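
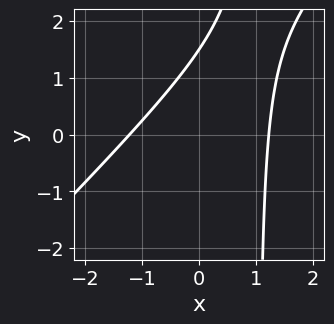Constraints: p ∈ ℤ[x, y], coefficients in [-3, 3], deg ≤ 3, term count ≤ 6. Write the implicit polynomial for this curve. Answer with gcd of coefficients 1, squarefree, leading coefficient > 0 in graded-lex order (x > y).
(a) Degree: a generic line meets the curve in up to 2 points, so deg p = 2.
(b) Matching integer coefficients to the picture gives p.

2*x^2 - 2*x*y + 2*y - 3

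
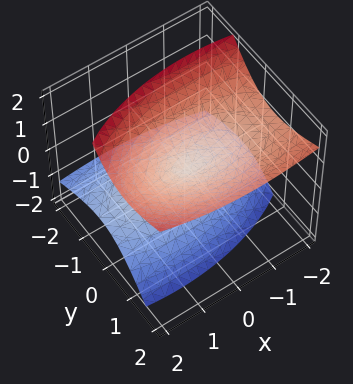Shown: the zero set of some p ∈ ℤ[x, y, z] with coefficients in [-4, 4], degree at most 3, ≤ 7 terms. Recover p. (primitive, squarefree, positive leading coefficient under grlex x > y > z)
(a) Degree: no degree-1 surface has this shape, so deg p = 2.
(b) Reading off the gridlines: it meets the y-axis at y = 0 (among the integer gridlines); it crosses the x-axis at the gridline x = 0.
(c) Solving for integer coefficients yields p as stated.

x^2 + x*z + 3*y^2 - 3*y*z - 3*z^2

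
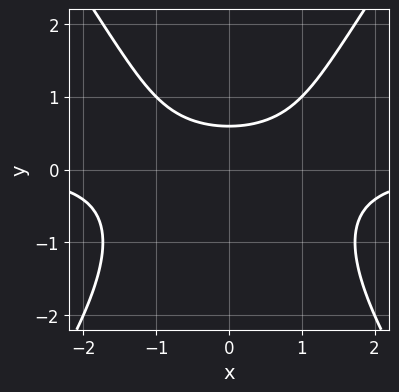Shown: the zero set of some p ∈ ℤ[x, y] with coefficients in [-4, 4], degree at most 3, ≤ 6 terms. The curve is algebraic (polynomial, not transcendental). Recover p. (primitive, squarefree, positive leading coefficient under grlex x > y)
First, the degree is 3 — the shape is more complex than any degree-2 curve.
Then, symmetries: mirror symmetry x ↦ −x ⇒ only even powers of x.
Next, from the visible intercepts: it misses every integer gridline on the x-axis.
Finally, assembling these constraints gives the stated polynomial.

2*x^2*y - y^3 - 3*y + 2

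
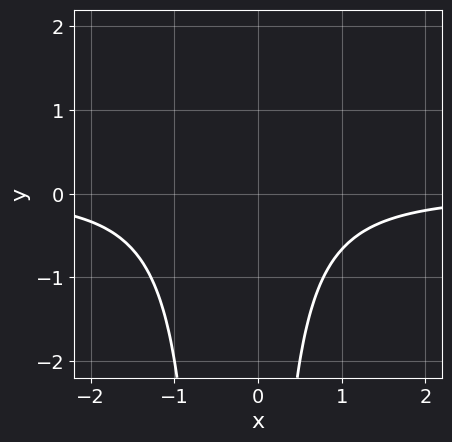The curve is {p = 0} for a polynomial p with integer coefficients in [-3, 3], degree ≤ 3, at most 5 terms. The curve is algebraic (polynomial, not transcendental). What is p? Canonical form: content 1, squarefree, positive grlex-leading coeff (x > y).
Degree: no degree-2 curve has this shape, so deg p = 3.
From the visible intercepts: it misses every integer gridline on the y-axis; no x-intercept at any integer in the box.
Together with the visible shape, these determine p as stated.

2*x^2*y + x*y + 2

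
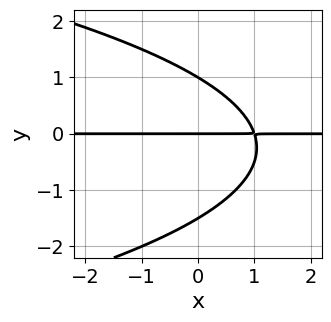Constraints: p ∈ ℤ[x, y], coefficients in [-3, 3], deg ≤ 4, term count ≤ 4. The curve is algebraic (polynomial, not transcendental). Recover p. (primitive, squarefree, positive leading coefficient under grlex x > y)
2*y^3 + 3*x*y + y^2 - 3*y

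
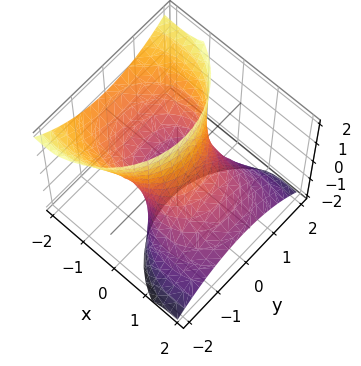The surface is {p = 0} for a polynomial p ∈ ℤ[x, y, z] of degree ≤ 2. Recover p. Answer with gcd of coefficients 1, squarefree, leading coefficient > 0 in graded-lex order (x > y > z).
x^2 + 2*x*z + y^2 - 1

1. deg p = 2. No degree-1 surface has this shape.
2. From the axis intercepts and sections: among the integer gridlines, it crosses the x-axis at x ∈ {-1, 1}; the y-axis gridline crossings are at y ∈ {-1, 1}.
3. The integer polynomial consistent with all of this is the stated p.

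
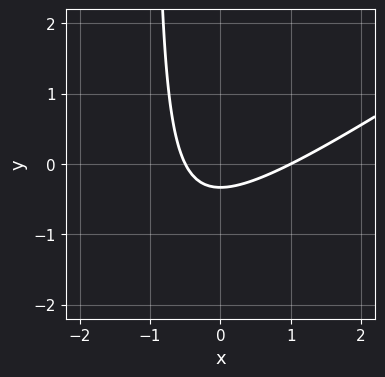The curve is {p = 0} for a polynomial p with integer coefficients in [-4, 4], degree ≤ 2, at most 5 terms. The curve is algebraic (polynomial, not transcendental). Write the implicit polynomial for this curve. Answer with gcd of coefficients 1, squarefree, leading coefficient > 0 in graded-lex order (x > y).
1. Degree: the shape is more complex than any degree-1 curve, so deg p = 2.
2. Observable constraints: it meets the x-axis at x = 1 (among the integer gridlines).
3. These observations pin down the coefficients.

2*x^2 - 3*x*y - x - 3*y - 1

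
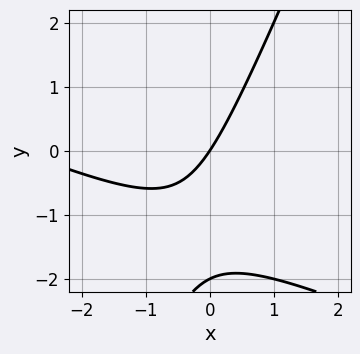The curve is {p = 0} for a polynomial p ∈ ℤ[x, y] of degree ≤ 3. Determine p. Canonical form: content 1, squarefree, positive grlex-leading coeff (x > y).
x^2 + 2*x*y - y^2 + 3*x - 2*y

Degree: the shape is more complex than any degree-1 curve, so deg p = 2.
Reading off the gridlines: it crosses the x-axis at the gridline x = 0; the y-axis gridline crossings are at y ∈ {-2, 0}.
Fitting integer coefficients to these (and the overall shape) gives p.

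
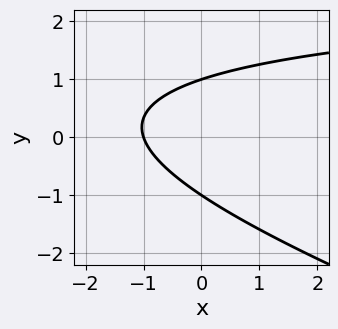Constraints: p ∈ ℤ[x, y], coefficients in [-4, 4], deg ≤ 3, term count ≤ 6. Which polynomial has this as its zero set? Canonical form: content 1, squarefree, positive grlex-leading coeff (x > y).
x*y + 3*y^2 - 3*x - 3

1. The degree is 2 — a generic line meets the curve in up to 2 points.
2. Observable constraints: among the integer gridlines, it crosses the y-axis at y ∈ {-1, 1}; it meets the x-axis at x = -1 (among the integer gridlines).
3. The integer polynomial consistent with all of this is the stated p.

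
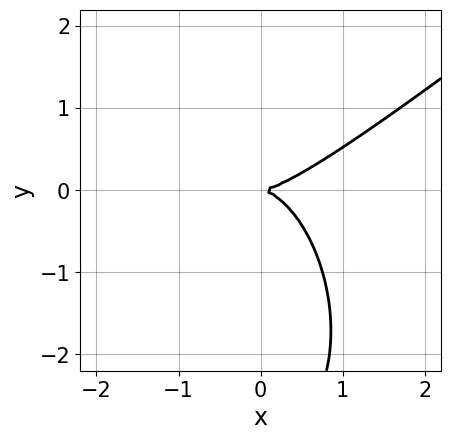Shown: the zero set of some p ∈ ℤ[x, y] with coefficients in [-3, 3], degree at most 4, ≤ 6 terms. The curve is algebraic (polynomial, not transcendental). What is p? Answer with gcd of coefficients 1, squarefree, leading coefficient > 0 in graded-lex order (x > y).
2*x^3 - 2*x^2*y - y^3 - 3*y^2

(a) Degree: a generic line meets the curve in up to 3 points, so deg p = 3.
(b) From the axis intercepts and sections: it crosses the y-axis at the gridline y = 0; it crosses the x-axis at the gridline x = 0.
(c) The integer polynomial consistent with all of this is the stated p.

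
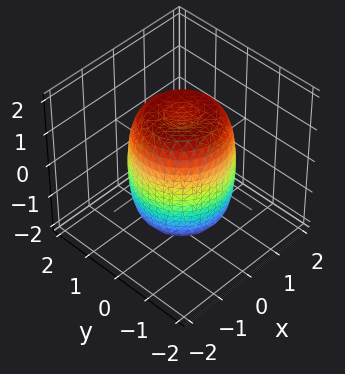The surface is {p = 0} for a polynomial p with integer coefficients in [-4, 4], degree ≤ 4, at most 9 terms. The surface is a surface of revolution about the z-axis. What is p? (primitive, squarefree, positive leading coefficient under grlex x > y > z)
2*x^4 + 4*x^2*y^2 + 2*y^4 - 2*x^2 - 2*y^2 + z^2 - 2

1. The degree is 4 — no degree-3 surface has this shape.
2. By symmetry, every cross-section ⟂ z is a circle, so x, y appear only via x² + y².
3. Against the integer gridlines: a circular section at z = 0 has radius between 1 and 2.
4. These observations pin down the coefficients.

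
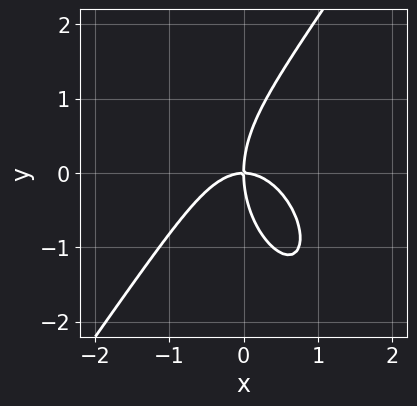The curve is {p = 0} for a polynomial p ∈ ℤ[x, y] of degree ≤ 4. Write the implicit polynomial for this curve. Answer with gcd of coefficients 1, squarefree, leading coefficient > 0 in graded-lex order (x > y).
deg p = 3. A generic line meets the curve in up to 3 points.
Observable constraints: it meets the x-axis at x = 0 (among the integer gridlines); one y-axis crossing is at y = 0.
These observations pin down the coefficients.

3*x^3 - y^3 + 3*x*y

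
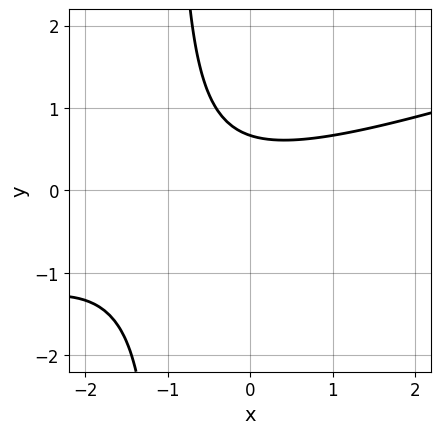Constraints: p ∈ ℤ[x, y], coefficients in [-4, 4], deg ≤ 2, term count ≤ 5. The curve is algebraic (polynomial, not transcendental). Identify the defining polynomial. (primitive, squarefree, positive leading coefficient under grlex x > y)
(a) The degree is 2 — the shape is more complex than any degree-1 curve.
(b) From the axis intercepts and sections: it misses every integer gridline on the x-axis.
(c) Solving for integer coefficients yields p as stated.

x^2 - 3*x*y + x - 3*y + 2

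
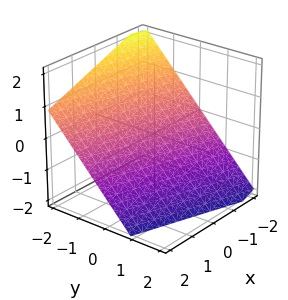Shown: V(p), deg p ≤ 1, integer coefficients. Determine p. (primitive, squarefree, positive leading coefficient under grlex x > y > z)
x + 3*y + 3*z + 2

1. Degree: the surface is flat (a plane), so deg p = 1.
2. Observable constraints: it meets the x-axis at x = -2 (among the integer gridlines).
3. Assembling these constraints gives the stated polynomial.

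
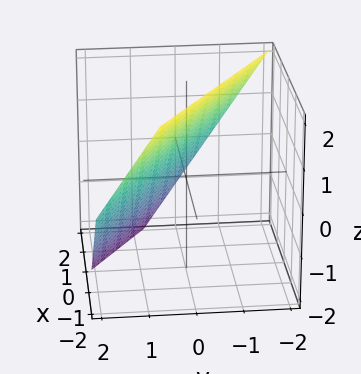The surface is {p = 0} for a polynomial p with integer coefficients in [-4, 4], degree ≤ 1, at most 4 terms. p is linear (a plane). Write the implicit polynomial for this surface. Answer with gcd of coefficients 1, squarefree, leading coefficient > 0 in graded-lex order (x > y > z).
2*x + 3*y + 2*z - 2

deg p = 1. Every cross-section is a straight line — this is a plane.
From the axis intercepts and sections: it crosses the z-axis at the gridline z = 1; it crosses the x-axis at the gridline x = 1.
The integer polynomial consistent with all of this is the stated p.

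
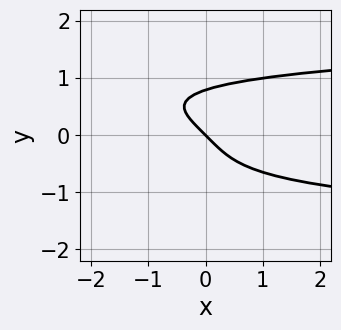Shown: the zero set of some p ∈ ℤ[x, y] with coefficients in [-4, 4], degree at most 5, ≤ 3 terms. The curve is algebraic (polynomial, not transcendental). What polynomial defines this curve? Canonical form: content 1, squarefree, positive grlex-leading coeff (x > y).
2*y^4 - x - y

(a) The degree is 4 — a generic line meets the curve in up to 4 points.
(b) Checking where it meets the axes: it meets the x-axis at x = 0 (among the integer gridlines); it crosses the y-axis at the gridline y = 0.
(c) Together with the visible shape, these determine p as stated.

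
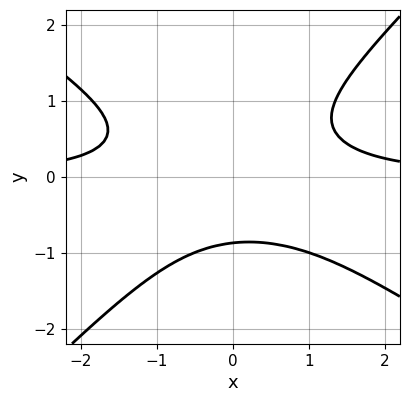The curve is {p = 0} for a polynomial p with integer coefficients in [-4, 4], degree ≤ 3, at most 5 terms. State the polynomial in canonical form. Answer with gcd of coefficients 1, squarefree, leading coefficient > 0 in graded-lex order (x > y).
2*x^2*y + x*y^2 - 3*y^3 - 2

1. deg p = 3. The shape is more complex than any degree-2 curve.
2. From the axis intercepts and sections: no x-intercept at any integer in the box.
3. The integer polynomial consistent with all of this is the stated p.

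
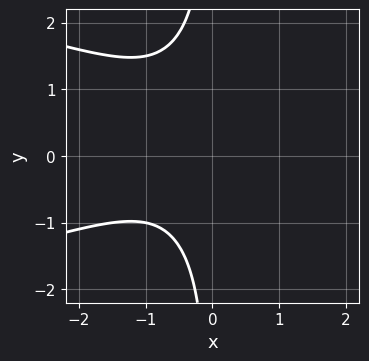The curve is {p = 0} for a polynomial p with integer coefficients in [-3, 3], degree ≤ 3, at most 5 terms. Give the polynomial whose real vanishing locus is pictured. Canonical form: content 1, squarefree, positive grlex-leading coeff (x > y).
deg p = 3. A generic line meets the curve in up to 3 points.
From the visible intercepts: it misses every integer gridline on the x-axis; the curve avoids every integer y-axis point in the box.
Matching integer coefficients to the picture gives p.

2*x*y^2 + 2*x^2 - x*y + 2*x + 3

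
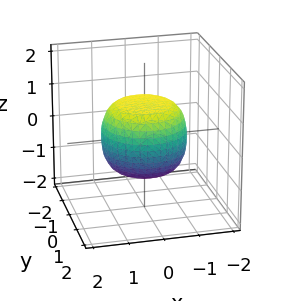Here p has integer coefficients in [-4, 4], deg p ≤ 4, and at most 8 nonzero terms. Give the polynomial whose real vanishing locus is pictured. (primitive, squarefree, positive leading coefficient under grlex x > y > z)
1. Degree: no degree-3 surface has this shape, so deg p = 4.
2. Symmetries: every cross-section ⟂ z is a circle, so x, y appear only via x² + y².
3. From the axis intercepts and sections: a circular section at z = 1 has radius between 0 and 1; the z-axis gridline crossings are at z ∈ {-1, 1}.
4. These observations pin down the coefficients.

2*x^4 + 4*x^2*y^2 + 2*y^4 - x^2 - y^2 + 3*z^2 - 3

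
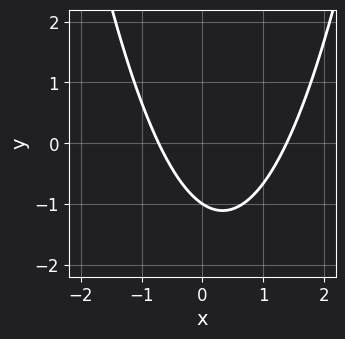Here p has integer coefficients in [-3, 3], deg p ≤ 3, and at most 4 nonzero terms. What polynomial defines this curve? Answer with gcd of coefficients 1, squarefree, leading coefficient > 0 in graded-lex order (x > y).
Degree: no degree-1 curve has this shape, so deg p = 2.
Checking where it meets the axes: it meets the y-axis at y = -1 (among the integer gridlines).
The integer polynomial consistent with all of this is the stated p.

3*x^2 - 2*x - 3*y - 3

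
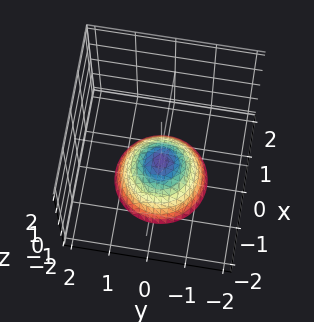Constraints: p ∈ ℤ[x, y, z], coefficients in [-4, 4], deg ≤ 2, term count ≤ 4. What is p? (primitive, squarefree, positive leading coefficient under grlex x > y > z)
3*x^2 + 3*y^2 + 3*z + 2

(a) deg p = 2. The shape is more complex than any degree-1 surface.
(b) Symmetry: the surface is invariant under rotation about z: p = q(x² + y², z).
(c) Observable constraints: a circular section at z = -1 has radius between 0 and 1; it misses every integer gridline on the x-axis.
(d) The integer polynomial consistent with all of this is the stated p.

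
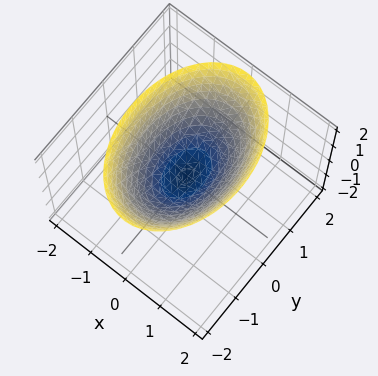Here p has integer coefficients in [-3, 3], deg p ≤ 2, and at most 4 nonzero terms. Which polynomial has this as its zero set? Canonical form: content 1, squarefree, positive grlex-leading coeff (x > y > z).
2*x^2 + y^2 - 2*z

First, deg p = 2. A single bowl opening along one axis; a quadric.
Then, symmetries: the y ↦ −y reflection is a symmetry, so y appears only in even powers; mirror symmetry x ↦ −x ⇒ only even powers of x.
Next, observable constraints: it crosses the x-axis at the gridline x = 0; it meets the z-axis at z = 0 (among the integer gridlines).
Finally, matching integer coefficients to the picture gives p.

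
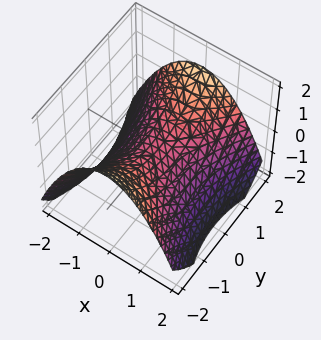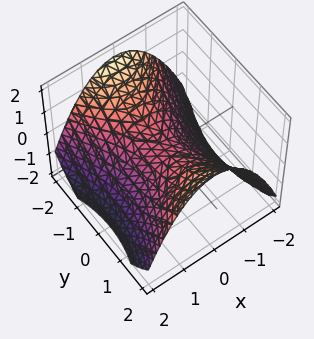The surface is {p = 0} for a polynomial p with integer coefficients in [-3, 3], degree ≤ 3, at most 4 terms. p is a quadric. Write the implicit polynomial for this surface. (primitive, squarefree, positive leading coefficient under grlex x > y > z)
(a) Degree: a hyperbolic paraboloid; a quadric, so deg p = 2.
(b) Symmetries: mirror symmetry x ↦ −x ⇒ only even powers of x; the y ↦ −y reflection is a symmetry, so y appears only in even powers.
(c) Against the integer gridlines: it crosses the y-axis at the gridline y = 0; it crosses the x-axis at the gridline x = 0.
(d) The integer polynomial consistent with all of this is the stated p.

2*x^2 - y^2 + 3*z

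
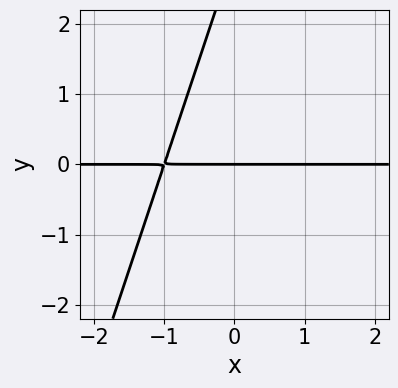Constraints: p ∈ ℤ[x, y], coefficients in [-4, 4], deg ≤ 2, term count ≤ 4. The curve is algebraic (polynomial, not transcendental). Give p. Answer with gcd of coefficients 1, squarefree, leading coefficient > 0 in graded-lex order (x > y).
First, degree: the shape is more complex than any degree-1 curve, so deg p = 2.
Next, observable constraints: it meets the y-axis at y = 0 (among the integer gridlines); the visible x-axis segment lies entirely on the curve.
Finally, fitting integer coefficients to these (and the overall shape) gives p.

3*x*y - y^2 + 3*y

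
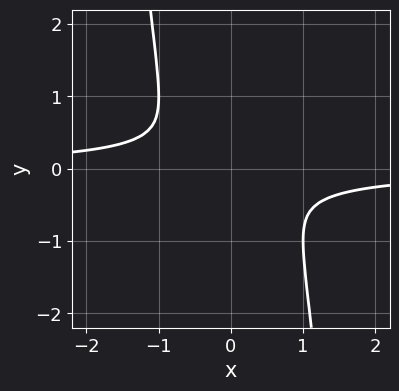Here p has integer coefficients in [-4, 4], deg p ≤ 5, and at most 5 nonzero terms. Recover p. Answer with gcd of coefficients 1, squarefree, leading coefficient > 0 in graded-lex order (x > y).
2*x^3*y + x^2 + y^2

1. deg p = 4. The shape is more complex than any degree-3 curve.
2. Matching integer coefficients to the picture gives p.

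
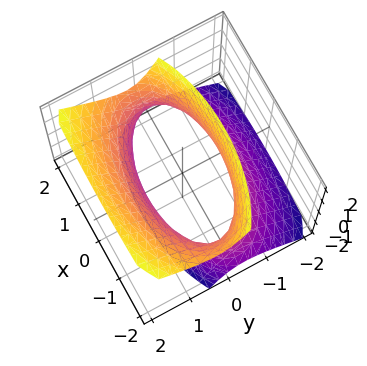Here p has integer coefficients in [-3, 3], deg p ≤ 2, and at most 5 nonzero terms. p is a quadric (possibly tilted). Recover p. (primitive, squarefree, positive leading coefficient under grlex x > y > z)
x^2 + 3*y^2 - 2*y*z - z^2 - 3

(a) The degree is 2 — a generic line meets the surface in up to 2 points.
(b) Against the integer gridlines: the y-axis gridline crossings are at y ∈ {-1, 1}; it misses every integer gridline on the z-axis.
(c) These observations pin down the coefficients.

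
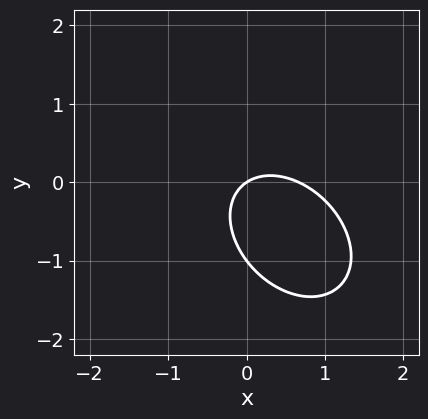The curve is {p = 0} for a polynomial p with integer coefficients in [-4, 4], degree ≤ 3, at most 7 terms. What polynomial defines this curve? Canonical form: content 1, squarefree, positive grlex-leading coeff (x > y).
The degree is 2 — a generic line meets the curve in up to 2 points.
Checking where it meets the axes: one x-axis crossing is at x = 0; among the integer gridlines, it crosses the y-axis at y ∈ {-1, 0}.
Putting this together gives p.

3*x^2 + 2*x*y + 3*y^2 - 2*x + 3*y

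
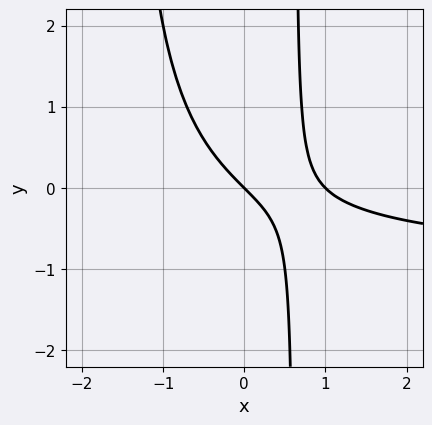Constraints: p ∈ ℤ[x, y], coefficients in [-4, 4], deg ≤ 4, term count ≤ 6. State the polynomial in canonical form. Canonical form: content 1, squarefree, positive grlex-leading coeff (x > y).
(a) deg p = 3.
(b) Checking where it meets the axes: the x-axis gridline crossings are at x ∈ {0, 1}; it meets the y-axis at y = 0 (among the integer gridlines).
(c) Fitting integer coefficients to these (and the overall shape) gives p.

x^2*y + x^2 + x*y - x - y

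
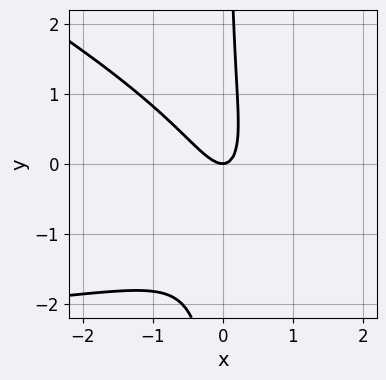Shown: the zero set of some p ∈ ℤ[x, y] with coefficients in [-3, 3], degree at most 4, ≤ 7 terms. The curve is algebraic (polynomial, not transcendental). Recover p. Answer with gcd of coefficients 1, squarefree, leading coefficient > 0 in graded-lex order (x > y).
deg p = 3. A generic line meets the curve in up to 3 points.
Reading off the gridlines: one x-axis crossing is at x = 0; it crosses the y-axis at the gridline y = 0.
Matching integer coefficients to the picture gives p.

x^2*y + 2*x*y^2 + 3*x^2 + 2*x*y - y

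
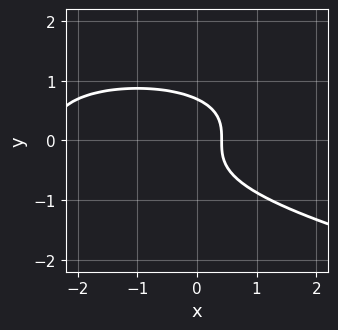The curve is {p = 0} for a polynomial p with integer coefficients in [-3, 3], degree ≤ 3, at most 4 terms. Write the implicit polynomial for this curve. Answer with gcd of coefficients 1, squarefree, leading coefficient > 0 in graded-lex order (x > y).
3*y^3 + x^2 + 2*x - 1

(a) deg p = 3.
(b) Matching integer coefficients to the picture gives p.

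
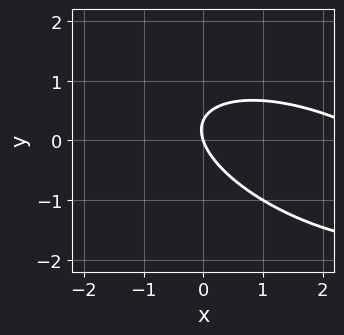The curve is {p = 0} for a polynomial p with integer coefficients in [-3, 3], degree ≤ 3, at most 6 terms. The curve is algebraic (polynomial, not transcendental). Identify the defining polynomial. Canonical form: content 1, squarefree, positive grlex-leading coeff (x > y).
x^2 + 2*x*y + 3*y^2 - 3*x - y

First, degree: the shape is more complex than any degree-1 curve, so deg p = 2.
Next, against the integer gridlines: one y-axis crossing is at y = 0; it crosses the x-axis at the gridline x = 0.
Finally, putting this together gives p.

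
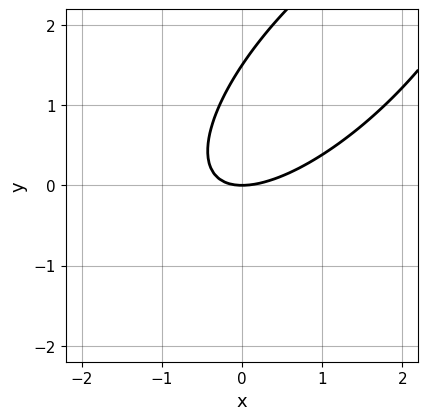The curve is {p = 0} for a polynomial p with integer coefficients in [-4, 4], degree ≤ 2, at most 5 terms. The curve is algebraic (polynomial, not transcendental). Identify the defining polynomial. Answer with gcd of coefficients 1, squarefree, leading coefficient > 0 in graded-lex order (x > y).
2*x^2 - 3*x*y + 2*y^2 - 3*y

1. deg p = 2. A generic line meets the curve in up to 2 points.
2. Reading off the gridlines: it crosses the y-axis at the gridline y = 0; one x-axis crossing is at x = 0.
3. The integer polynomial consistent with all of this is the stated p.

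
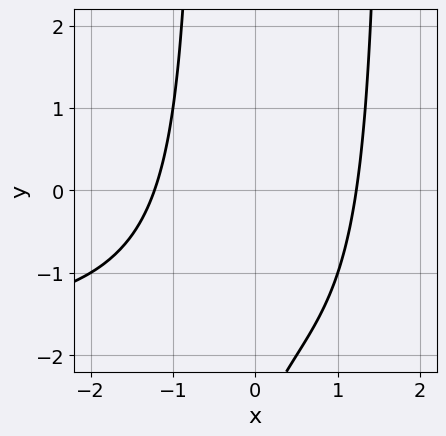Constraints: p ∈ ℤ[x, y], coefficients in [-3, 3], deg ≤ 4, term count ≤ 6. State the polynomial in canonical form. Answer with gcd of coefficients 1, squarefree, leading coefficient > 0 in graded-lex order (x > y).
x^2*y + 2*x^2 - x*y - y - 3

(a) deg p = 3. A generic line meets the curve in up to 3 points.
(b) From the axis intercepts and sections: it misses every integer gridline on the y-axis.
(c) Solving for integer coefficients yields p as stated.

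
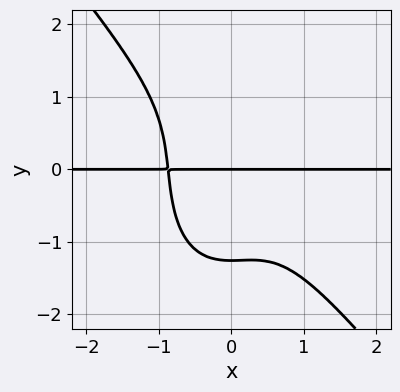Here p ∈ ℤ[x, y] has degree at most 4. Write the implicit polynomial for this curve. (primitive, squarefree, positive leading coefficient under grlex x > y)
Degree: the shape is more complex than any degree-3 curve, so deg p = 4.
From the visible intercepts: the visible x-axis segment lies entirely on the curve; it meets the y-axis at y = 0 (among the integer gridlines).
Assembling these constraints gives the stated polynomial.

3*x^3*y + x^2*y^2 + y^4 + 2*y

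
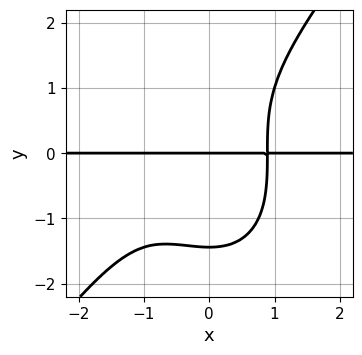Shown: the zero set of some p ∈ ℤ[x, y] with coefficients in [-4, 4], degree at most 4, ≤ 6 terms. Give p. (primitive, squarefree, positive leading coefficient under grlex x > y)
First, deg p = 4.
Then, reading off the gridlines: the visible x-axis segment lies entirely on the curve; it crosses the y-axis at the gridline y = 0.
Finally, putting this together gives p.

2*x^3*y - y^4 + 2*x^2*y - 3*y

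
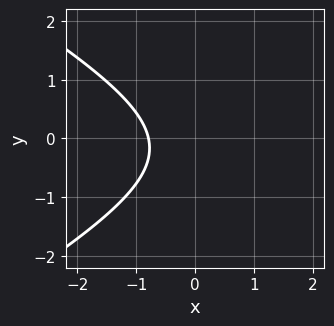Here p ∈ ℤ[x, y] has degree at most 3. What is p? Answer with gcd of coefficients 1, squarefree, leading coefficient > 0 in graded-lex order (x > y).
The degree is 2 — a generic line meets the curve in up to 2 points.
Against the integer gridlines: the curve avoids every integer y-axis point in the box.
Putting this together gives p.

x^2 - 3*y^2 - 3*x - y - 3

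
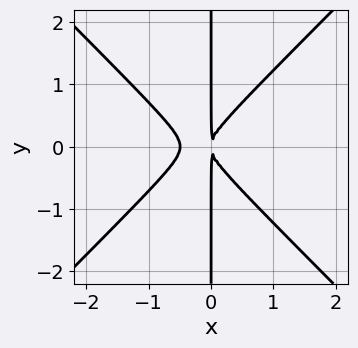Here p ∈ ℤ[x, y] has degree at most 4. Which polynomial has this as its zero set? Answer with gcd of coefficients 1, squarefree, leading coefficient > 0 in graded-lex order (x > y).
2*x^3 - 2*x*y^2 + x^2

1. Degree: the shape is more complex than any degree-2 curve, so deg p = 3.
2. Symmetries: it's symmetric under y → −y, forcing even powers of y.
3. Reading off the gridlines: every point of the y-axis in the box is on the curve.
4. Solving for integer coefficients yields p as stated.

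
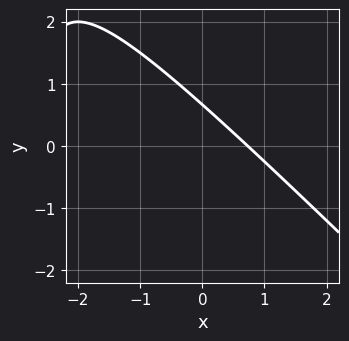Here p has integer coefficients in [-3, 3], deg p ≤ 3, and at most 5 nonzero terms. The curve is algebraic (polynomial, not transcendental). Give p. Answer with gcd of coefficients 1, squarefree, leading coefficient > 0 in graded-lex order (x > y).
First, deg p = 2.
Finally, putting this together gives p.

x^2 + x*y + 2*x + 3*y - 2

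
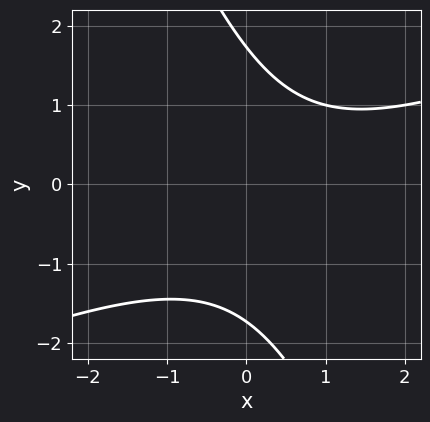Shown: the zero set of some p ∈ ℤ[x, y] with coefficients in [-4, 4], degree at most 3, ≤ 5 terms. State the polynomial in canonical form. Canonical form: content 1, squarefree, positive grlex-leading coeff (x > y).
First, degree: no degree-1 curve has this shape, so deg p = 2.
Then, observable constraints: it misses every integer gridline on the x-axis.
Finally, the integer polynomial consistent with all of this is the stated p.

x^2 - 2*x*y - y^2 - x + 3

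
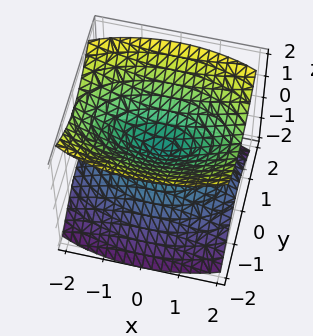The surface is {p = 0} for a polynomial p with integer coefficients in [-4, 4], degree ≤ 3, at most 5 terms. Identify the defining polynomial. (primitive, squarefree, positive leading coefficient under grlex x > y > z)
(a) The picture has 2 separate pieces. Treating them together as one polynomial.
(b) deg p = 2. A double cone through the origin; a quadric.
(c) Symmetries: mirror symmetry y ↦ −y ⇒ only even powers of y; the x ↦ −x reflection is a symmetry, so x appears only in even powers; mirror symmetry z ↦ −z ⇒ only even powers of z.
(d) Against the integer gridlines: one x-axis crossing is at x = 0; one z-axis crossing is at z = 0; one y-axis crossing is at y = 0.
(e) The integer polynomial consistent with all of this is the stated p.

x^2 + 3*y^2 - 3*z^2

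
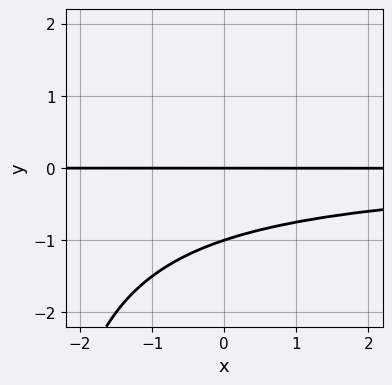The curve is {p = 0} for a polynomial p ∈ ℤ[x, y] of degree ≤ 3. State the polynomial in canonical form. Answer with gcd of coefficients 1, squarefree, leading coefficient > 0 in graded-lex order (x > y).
x*y^2 + 3*y^2 + 3*y

(a) deg p = 3. The shape is more complex than any degree-2 curve.
(b) Against the integer gridlines: among the integer gridlines, it crosses the y-axis at y ∈ {-1, 0}; the visible x-axis segment lies entirely on the curve.
(c) Assembling these constraints gives the stated polynomial.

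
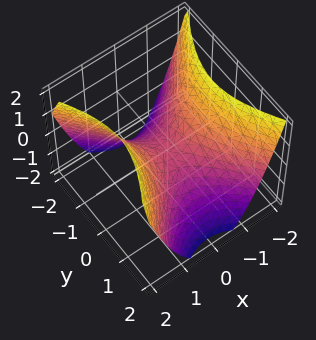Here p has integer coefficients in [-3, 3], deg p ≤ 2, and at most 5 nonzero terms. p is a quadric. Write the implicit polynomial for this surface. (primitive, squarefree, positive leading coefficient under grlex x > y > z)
1. Degree: a saddle surface; a quadric, so deg p = 2.
2. Symmetries: it's symmetric under y → −y, forcing even powers of y; the x ↦ −x reflection is a symmetry, so x appears only in even powers.
3. Reading off the gridlines: one x-axis crossing is at x = 0; it meets the y-axis at y = 0 (among the integer gridlines).
4. Assembling these constraints gives the stated polynomial.

3*x^2 - 2*y^2 - 3*z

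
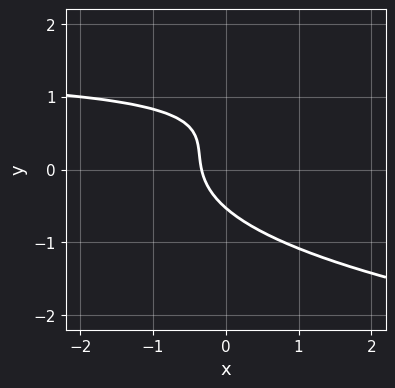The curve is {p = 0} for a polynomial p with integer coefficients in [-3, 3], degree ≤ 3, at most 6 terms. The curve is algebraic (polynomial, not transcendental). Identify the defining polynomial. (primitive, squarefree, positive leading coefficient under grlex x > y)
3*y^3 - 2*x*y - 2*y^2 + 3*x + 1

First, deg p = 3. A generic line meets the curve in up to 3 points.
Finally, the integer polynomial consistent with all of this is the stated p.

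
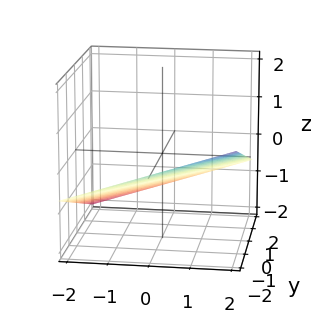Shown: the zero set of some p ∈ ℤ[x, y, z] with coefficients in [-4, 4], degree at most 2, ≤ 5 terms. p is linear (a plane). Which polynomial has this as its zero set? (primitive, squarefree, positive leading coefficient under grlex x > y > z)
x - y - 3*z - 2

1. Degree: the surface is flat (a plane), so deg p = 1.
2. From the visible intercepts: one x-axis crossing is at x = 2; it crosses the y-axis at the gridline y = -2.
3. Together with the visible shape, these determine p as stated.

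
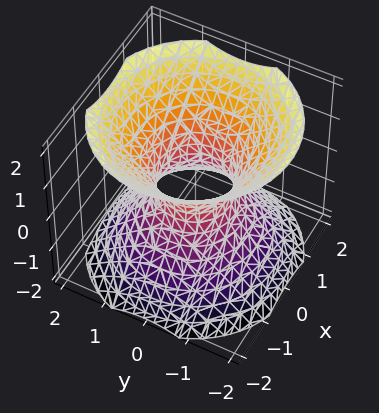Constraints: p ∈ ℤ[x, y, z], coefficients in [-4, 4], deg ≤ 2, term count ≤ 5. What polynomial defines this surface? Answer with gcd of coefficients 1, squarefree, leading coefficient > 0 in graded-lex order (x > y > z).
The degree is 2 — one connected sheet with a waist; a quadric.
Symmetries: mirror symmetry z ↦ −z ⇒ only even powers of z; rotational symmetry about the z-axis ⇒ p depends on x, y only through x² + y².
Observable constraints: no z-intercept at any integer in the box; a circular section at z = 0 has radius between 0 and 1.
The integer polynomial consistent with all of this is the stated p.

3*x^2 + 3*y^2 - 3*z^2 - 2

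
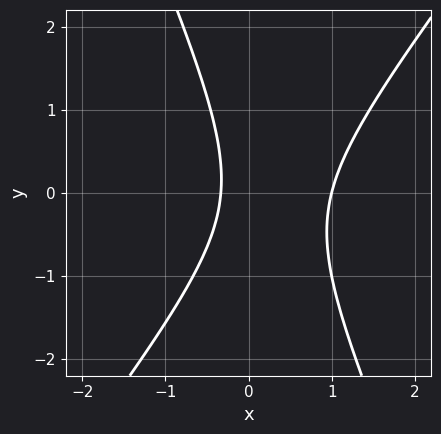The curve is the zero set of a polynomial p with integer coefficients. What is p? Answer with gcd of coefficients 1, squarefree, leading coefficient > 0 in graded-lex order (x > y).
3*x^2 - x*y - y^2 - 2*x - 1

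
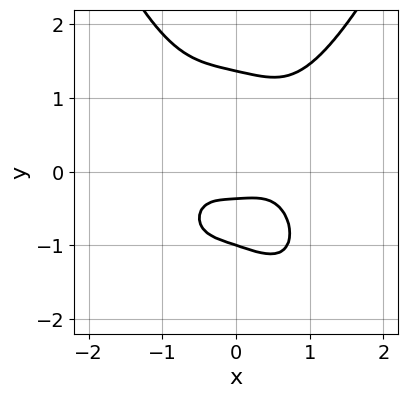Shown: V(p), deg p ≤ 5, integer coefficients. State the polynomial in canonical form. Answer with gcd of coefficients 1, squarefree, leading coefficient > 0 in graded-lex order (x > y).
deg p = 4. A generic line meets the curve in up to 4 points.
From the visible intercepts: no x-intercept at any integer in the box; one y-axis crossing is at y = -1.
The integer polynomial consistent with all of this is the stated p.

3*x^4 - x*y^2 - 2*y^3 + 3*y + 1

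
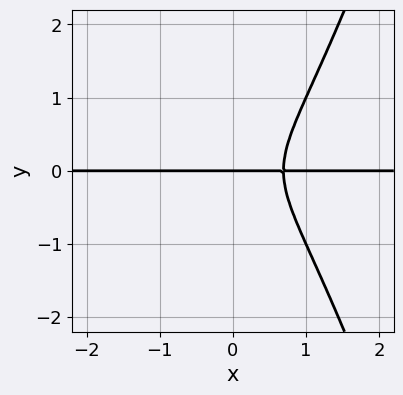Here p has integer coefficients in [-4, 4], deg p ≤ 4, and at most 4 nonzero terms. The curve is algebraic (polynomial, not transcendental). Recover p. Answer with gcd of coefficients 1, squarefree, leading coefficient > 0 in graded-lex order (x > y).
3*x^3*y - 2*y^3 - y

(a) The degree is 4 — the shape is more complex than any degree-3 curve.
(b) Against the integer gridlines: the visible x-axis segment lies entirely on the curve; one y-axis crossing is at y = 0.
(c) Solving for integer coefficients yields p as stated.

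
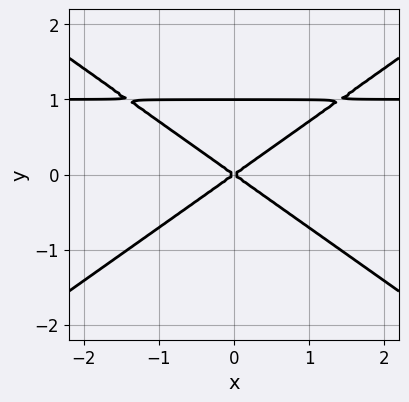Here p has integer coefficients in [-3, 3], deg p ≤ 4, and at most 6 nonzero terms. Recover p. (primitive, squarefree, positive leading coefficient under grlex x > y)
(a) Degree: a generic line meets the curve in up to 3 points, so deg p = 3.
(b) Symmetries: it's symmetric under x → −x, forcing even powers of x.
(c) From the visible intercepts: it meets the x-axis at x = 0 (among the integer gridlines); the y-axis gridline crossings are at y ∈ {0, 1}.
(d) Assembling these constraints gives the stated polynomial.

x^2*y - 2*y^3 - x^2 + 2*y^2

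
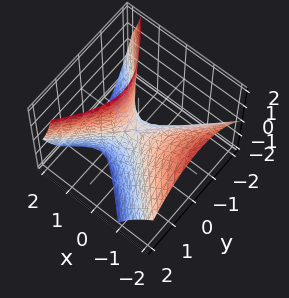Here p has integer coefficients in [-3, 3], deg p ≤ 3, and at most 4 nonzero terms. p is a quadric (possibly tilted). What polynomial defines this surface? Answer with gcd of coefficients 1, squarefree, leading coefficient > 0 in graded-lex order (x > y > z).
(a) Degree: the shape is more complex than any degree-1 surface, so deg p = 2.
(b) Observable constraints: it crosses the y-axis at the gridline y = 0; it meets the x-axis at x = 0 (among the integer gridlines); it meets the z-axis at z = 0 (among the integer gridlines).
(c) Fitting integer coefficients to these (and the overall shape) gives p.

3*x^2 + 3*x*z - 3*y^2 - 2*z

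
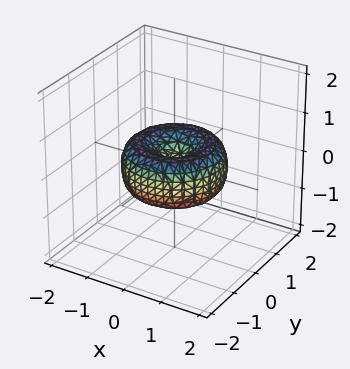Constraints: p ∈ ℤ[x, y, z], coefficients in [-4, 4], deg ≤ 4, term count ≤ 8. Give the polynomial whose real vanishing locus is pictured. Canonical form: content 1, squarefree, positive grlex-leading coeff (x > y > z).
2*x^4 + 4*x^2*y^2 + 2*y^4 - 3*x^2 - 3*y^2 + 3*z^2

deg p = 4. No degree-3 surface has this shape.
Symmetries: rotational symmetry about the z-axis ⇒ p depends on x, y only through x² + y².
Checking where it meets the axes: it meets the z-axis at z = 0 (among the integer gridlines); it meets the x-axis at x = 0 (among the integer gridlines); a circular section at z = 0 has radius between 1 and 2.
Assembling these constraints gives the stated polynomial.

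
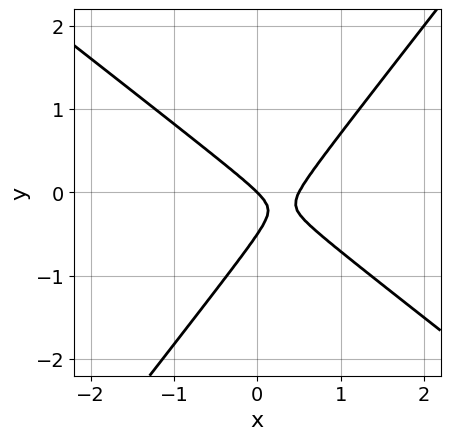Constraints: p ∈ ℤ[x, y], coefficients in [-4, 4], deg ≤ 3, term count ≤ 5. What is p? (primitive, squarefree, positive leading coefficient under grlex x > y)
2*x^2 + x*y - 2*y^2 - x - y

1. Degree: a generic line meets the curve in up to 2 points, so deg p = 2.
2. Observable constraints: it crosses the x-axis at the gridline x = 0; one y-axis crossing is at y = 0.
3. Matching integer coefficients to the picture gives p.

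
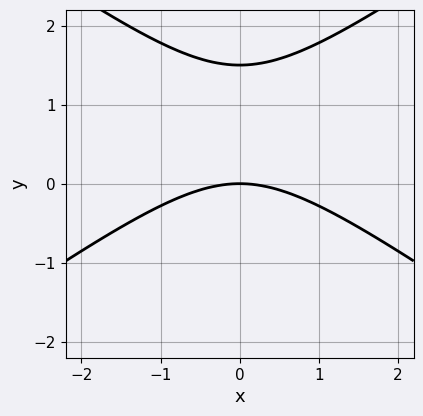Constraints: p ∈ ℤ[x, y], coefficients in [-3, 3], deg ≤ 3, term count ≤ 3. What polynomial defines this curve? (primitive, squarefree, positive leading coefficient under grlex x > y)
(a) The degree is 2 — a generic line meets the curve in up to 2 points.
(b) Symmetries: it's symmetric under x → −x, forcing even powers of x.
(c) From the axis intercepts and sections: it crosses the x-axis at the gridline x = 0; it crosses the y-axis at the gridline y = 0.
(d) These observations pin down the coefficients.

x^2 - 2*y^2 + 3*y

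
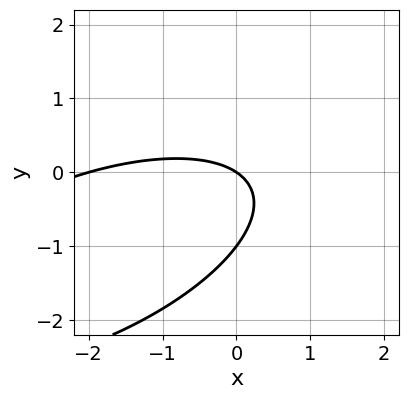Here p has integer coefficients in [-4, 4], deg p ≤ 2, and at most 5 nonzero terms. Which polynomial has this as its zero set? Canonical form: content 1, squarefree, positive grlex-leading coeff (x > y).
(a) The degree is 2 — the shape is more complex than any degree-1 curve.
(b) Checking where it meets the axes: the y-axis gridline crossings are at y ∈ {-1, 0}; among the integer gridlines, it crosses the x-axis at x ∈ {-2, 0}.
(c) Assembling these constraints gives the stated polynomial.

x^2 - 2*x*y + 3*y^2 + 2*x + 3*y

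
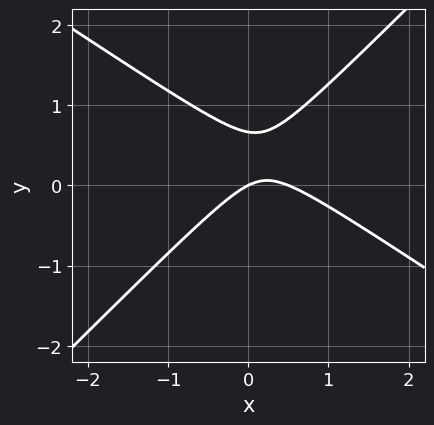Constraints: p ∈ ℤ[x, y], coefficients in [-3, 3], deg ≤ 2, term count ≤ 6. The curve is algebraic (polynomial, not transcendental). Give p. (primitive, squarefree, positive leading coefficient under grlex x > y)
(a) deg p = 2. A generic line meets the curve in up to 2 points.
(b) From the axis intercepts and sections: it crosses the y-axis at the gridline y = 0; one x-axis crossing is at x = 0.
(c) Solving for integer coefficients yields p as stated.

2*x^2 + x*y - 3*y^2 - x + 2*y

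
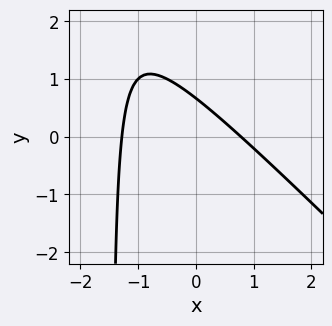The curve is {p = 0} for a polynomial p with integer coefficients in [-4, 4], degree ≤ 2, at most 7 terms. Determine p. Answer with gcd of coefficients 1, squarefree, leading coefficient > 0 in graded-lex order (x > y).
1. The degree is 2 — the shape is more complex than any degree-1 curve.
2. Matching integer coefficients to the picture gives p.

2*x^2 + 2*x*y + x + 3*y - 2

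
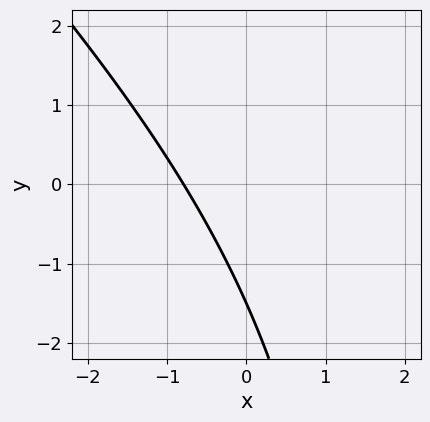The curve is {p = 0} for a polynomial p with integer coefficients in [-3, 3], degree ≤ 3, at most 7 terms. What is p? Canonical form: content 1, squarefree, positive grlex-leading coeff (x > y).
x^2 + x*y - 3*x - 2*y - 3

1. The degree is 2 — no degree-1 curve has this shape.
2. The integer polynomial consistent with all of this is the stated p.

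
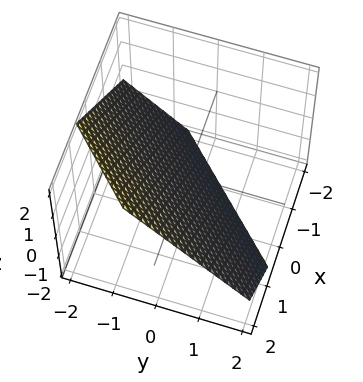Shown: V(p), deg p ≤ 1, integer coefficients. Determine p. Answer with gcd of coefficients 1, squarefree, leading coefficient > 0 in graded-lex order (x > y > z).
First, deg p = 1. The surface is flat (a plane).
Finally, solving for integer coefficients yields p as stated.

3*x - 3*y - 3*z - 2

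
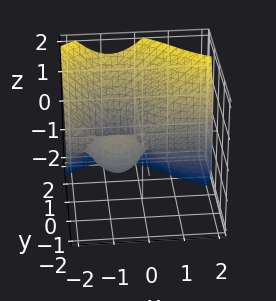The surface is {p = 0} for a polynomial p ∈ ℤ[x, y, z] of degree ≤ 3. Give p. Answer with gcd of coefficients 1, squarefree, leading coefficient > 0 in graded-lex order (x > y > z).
1. The degree is 3 — no degree-2 surface has this shape.
2. From the visible intercepts: it crosses the z-axis at the gridline z = 0; one y-axis crossing is at y = 0; every point of the x-axis in the box is on the surface.
3. The integer polynomial consistent with all of this is the stated p.

2*x^2*y + y^3 + 3*x*y - 2*z^2 - z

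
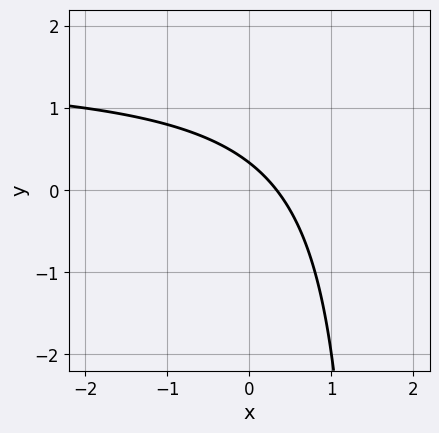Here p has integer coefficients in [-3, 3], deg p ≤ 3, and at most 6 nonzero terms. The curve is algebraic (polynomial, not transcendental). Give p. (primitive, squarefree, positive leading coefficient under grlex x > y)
2*x*y - 3*x - 3*y + 1

deg p = 2.
Matching integer coefficients to the picture gives p.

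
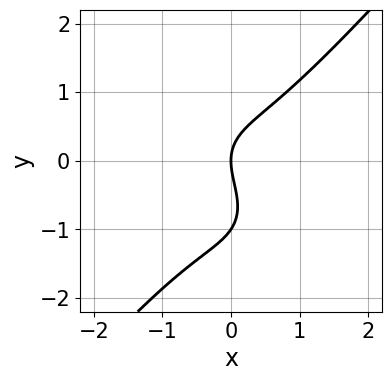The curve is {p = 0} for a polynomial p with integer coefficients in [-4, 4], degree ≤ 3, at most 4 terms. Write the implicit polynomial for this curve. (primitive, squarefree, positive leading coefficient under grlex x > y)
Degree: a generic line meets the curve in up to 3 points, so deg p = 3.
From the visible intercepts: among the integer gridlines, it crosses the y-axis at y ∈ {-1, 0}; it meets the x-axis at x = 0 (among the integer gridlines).
Solving for integer coefficients yields p as stated.

3*x^3 - 2*y^3 - 2*y^2 + 3*x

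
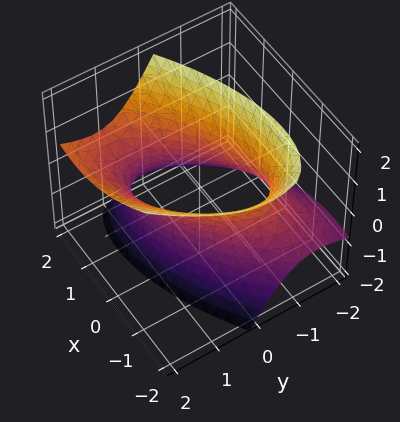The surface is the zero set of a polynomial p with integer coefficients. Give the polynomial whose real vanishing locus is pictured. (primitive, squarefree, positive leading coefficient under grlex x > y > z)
Degree: the shape is more complex than any degree-1 surface, so deg p = 2.
Reading off the gridlines: no z-intercept at any integer in the box; among the integer gridlines, it crosses the y-axis at y ∈ {-1, 1}.
Together with the visible shape, these determine p as stated.

2*x^2 - 3*x*y + 3*y^2 - 3*y*z - 2*z^2 - 3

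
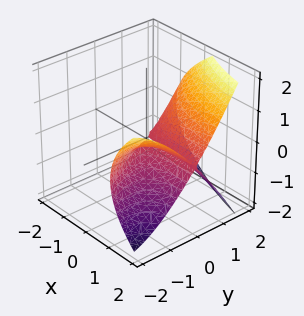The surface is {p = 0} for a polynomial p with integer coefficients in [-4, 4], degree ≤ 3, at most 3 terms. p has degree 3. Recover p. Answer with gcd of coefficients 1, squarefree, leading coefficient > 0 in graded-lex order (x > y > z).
2*x*y^2 + y^3 - 3*z^2

First, deg p = 3. A generic line meets the surface in up to 3 points.
Next, from the visible intercepts: it meets the z-axis at z = 0 (among the integer gridlines); every point of the x-axis in the box is on the surface; it crosses the y-axis at the gridline y = 0.
Finally, fitting integer coefficients to these (and the overall shape) gives p.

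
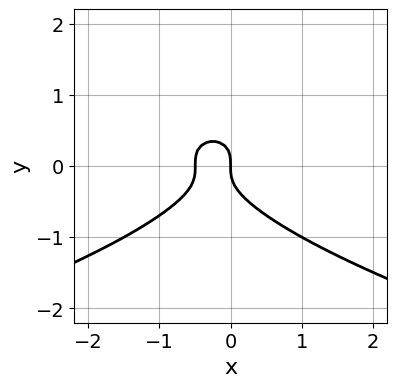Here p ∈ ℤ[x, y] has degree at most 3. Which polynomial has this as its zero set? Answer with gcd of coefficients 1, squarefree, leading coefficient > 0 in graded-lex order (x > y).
3*y^3 + 2*x^2 + x

(a) Degree: a generic line meets the curve in up to 3 points, so deg p = 3.
(b) From the visible intercepts: it crosses the y-axis at the gridline y = 0; it crosses the x-axis at the gridline x = 0.
(c) Together with the visible shape, these determine p as stated.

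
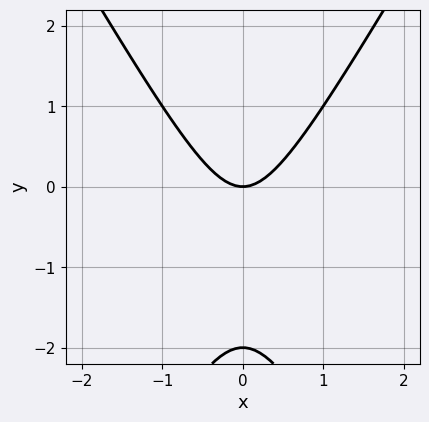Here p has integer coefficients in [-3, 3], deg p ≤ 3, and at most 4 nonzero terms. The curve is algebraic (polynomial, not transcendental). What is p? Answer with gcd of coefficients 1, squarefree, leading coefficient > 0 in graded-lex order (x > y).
3*x^2 - y^2 - 2*y

First, deg p = 2.
Then, symmetries: the x ↦ −x reflection is a symmetry, so x appears only in even powers.
Then, observable constraints: the y-axis gridline crossings are at y ∈ {-2, 0}; one x-axis crossing is at x = 0.
Finally, solving for integer coefficients yields p as stated.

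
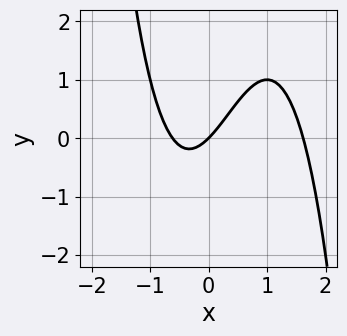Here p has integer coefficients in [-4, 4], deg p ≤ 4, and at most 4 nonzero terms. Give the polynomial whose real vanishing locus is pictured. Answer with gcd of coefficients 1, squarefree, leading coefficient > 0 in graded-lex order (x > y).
First, deg p = 3. A generic line meets the curve in up to 3 points.
Next, observable constraints: it crosses the y-axis at the gridline y = 0; it crosses the x-axis at the gridline x = 0.
Finally, putting this together gives p.

x^3 - x^2 - x + y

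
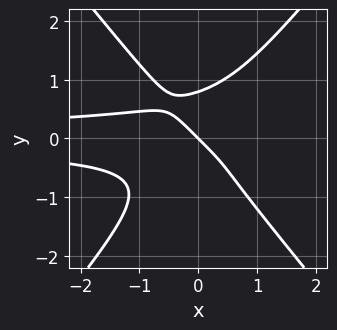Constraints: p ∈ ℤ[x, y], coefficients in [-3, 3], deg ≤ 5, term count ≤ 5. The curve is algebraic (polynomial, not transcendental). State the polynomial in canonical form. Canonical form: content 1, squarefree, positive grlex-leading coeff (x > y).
3*x^2*y^2 - 2*y^4 + x + y

(a) deg p = 4. A generic line meets the curve in up to 4 points.
(b) Reading off the gridlines: it meets the y-axis at y = 0 (among the integer gridlines); it crosses the x-axis at the gridline x = 0.
(c) Putting this together gives p.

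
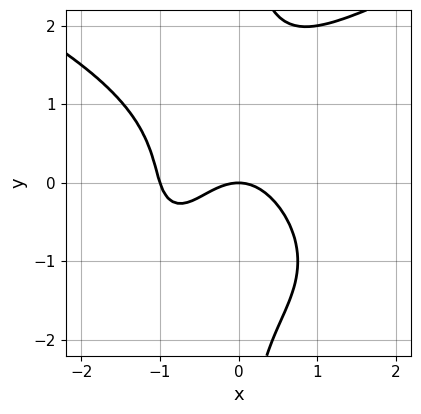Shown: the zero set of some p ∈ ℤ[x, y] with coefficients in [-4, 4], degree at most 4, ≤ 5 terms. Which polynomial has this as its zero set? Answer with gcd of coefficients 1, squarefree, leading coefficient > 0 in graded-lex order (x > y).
(a) deg p = 4. No degree-3 curve has this shape.
(b) From the axis intercepts and sections: it crosses the y-axis at the gridline y = 0; the x-axis gridline crossings are at x ∈ {-1, 0}.
(c) Matching integer coefficients to the picture gives p.

2*x*y^3 - 3*x^3 - 3*x^2 - 2*x*y - 3*y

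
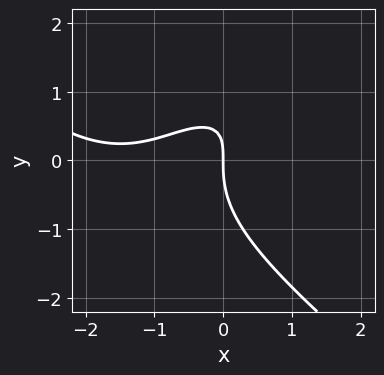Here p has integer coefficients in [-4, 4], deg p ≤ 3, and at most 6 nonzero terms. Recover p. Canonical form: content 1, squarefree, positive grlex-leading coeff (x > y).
(a) Degree: the shape is more complex than any degree-2 curve, so deg p = 3.
(b) Reading off the gridlines: it meets the x-axis at x = 0 (among the integer gridlines); it meets the y-axis at y = 0 (among the integer gridlines).
(c) Solving for integer coefficients yields p as stated.

x^3 + 2*y^3 + 3*x^2 - 3*x*y + 3*x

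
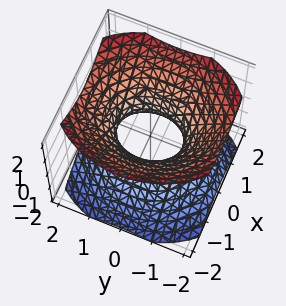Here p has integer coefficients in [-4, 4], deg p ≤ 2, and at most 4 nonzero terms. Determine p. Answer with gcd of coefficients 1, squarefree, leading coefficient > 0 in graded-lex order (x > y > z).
The degree is 2 — an hourglass — one-sheet hyperboloid; a quadric.
Symmetries: it's symmetric under y → −y, forcing even powers of y; it's symmetric under z → −z, forcing even powers of z; the x ↦ −x reflection is a symmetry, so x appears only in even powers.
Checking where it meets the axes: among the integer gridlines, it crosses the y-axis at y ∈ {-1, 1}; no z-intercept at any integer in the box.
Together with the visible shape, these determine p as stated.

3*x^2 + 2*y^2 - 3*z^2 - 2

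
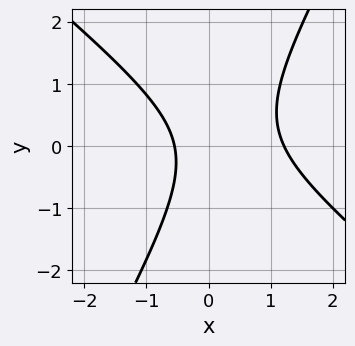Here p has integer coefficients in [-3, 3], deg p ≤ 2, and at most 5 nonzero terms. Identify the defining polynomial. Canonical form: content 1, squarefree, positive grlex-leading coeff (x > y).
1. Degree: no degree-1 curve has this shape, so deg p = 2.
2. Checking where it meets the axes: it misses every integer gridline on the y-axis.
3. Assembling these constraints gives the stated polynomial.

3*x^2 + 2*x*y - 2*y^2 - 2*x - 2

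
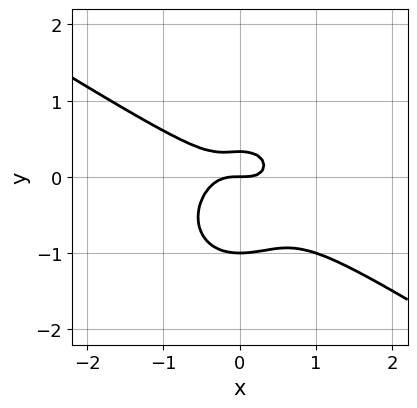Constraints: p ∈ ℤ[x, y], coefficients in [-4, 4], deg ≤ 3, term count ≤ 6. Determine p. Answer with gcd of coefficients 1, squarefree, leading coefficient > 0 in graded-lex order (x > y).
1. Degree: the shape is more complex than any degree-2 curve, so deg p = 3.
2. Against the integer gridlines: one x-axis crossing is at x = 0; among the integer gridlines, it crosses the y-axis at y ∈ {-1, 0}.
3. Matching integer coefficients to the picture gives p.

2*x^3 + 2*x^2*y + 3*y^3 + 2*y^2 - y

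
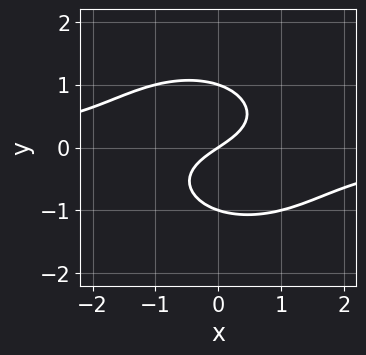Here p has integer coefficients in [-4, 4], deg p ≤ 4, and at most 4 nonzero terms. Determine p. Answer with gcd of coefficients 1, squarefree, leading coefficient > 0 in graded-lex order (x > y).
2*x^2*y + 3*y^3 + 2*x - 3*y

(a) Degree: the shape is more complex than any degree-2 curve, so deg p = 3.
(b) Observable constraints: the y-axis gridline crossings are at y ∈ {-1, 0, 1}; one x-axis crossing is at x = 0.
(c) Solving for integer coefficients yields p as stated.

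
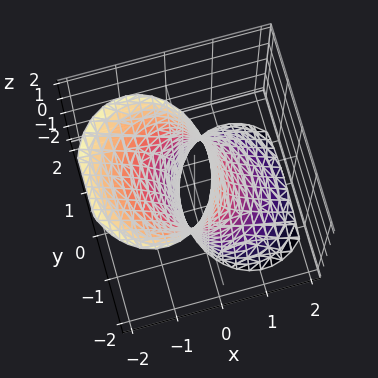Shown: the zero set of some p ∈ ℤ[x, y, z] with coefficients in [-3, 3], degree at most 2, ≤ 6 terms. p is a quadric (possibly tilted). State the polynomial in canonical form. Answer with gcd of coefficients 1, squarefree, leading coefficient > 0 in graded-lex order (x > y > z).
3*x^2 + 3*x*z + 2*y^2 - 2

(a) The degree is 2 — a generic line meets the surface in up to 2 points.
(b) From the axis intercepts and sections: among the integer gridlines, it crosses the y-axis at y ∈ {-1, 1}; the surface avoids every integer z-axis point in the box.
(c) Assembling these constraints gives the stated polynomial.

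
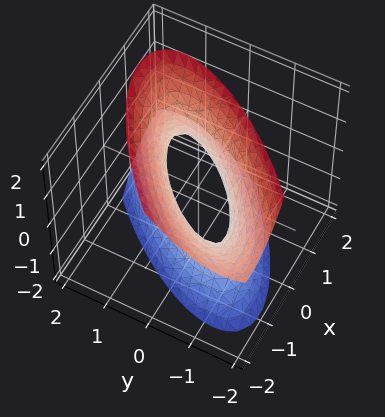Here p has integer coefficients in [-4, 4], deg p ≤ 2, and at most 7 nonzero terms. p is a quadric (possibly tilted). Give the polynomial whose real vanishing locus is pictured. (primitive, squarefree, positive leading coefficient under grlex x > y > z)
2*x^2 - 3*x*y + x*z + 2*y^2 - z^2 - 1

(a) deg p = 2.
(b) From the axis intercepts and sections: no z-intercept at any integer in the box.
(c) Assembling these constraints gives the stated polynomial.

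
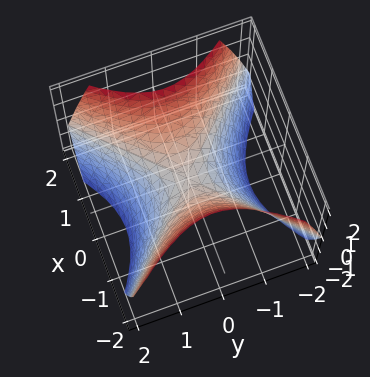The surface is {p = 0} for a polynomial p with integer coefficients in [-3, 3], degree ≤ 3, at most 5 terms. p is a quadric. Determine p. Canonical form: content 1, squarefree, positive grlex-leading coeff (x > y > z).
(a) The degree is 2 — a saddle surface; a quadric.
(b) Symmetries: the y ↦ −y reflection is a symmetry, so y appears only in even powers; it's symmetric under x → −x, forcing even powers of x.
(c) From the visible intercepts: it crosses the y-axis at the gridline y = 0; it meets the x-axis at x = 0 (among the integer gridlines).
(d) The integer polynomial consistent with all of this is the stated p.

x^2 - y^2 - z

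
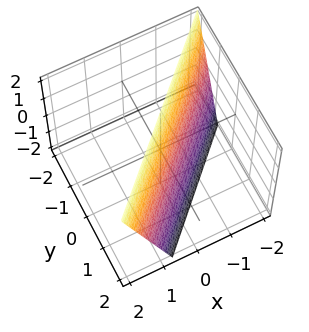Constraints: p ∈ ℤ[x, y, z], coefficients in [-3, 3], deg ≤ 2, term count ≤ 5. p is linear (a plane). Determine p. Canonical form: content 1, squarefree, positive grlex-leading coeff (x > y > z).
First, deg p = 1. Every cross-section is a straight line — this is a plane.
Next, observable constraints: it meets the z-axis at z = 2 (among the integer gridlines).
Finally, putting this together gives p.

3*x - 3*y - z + 2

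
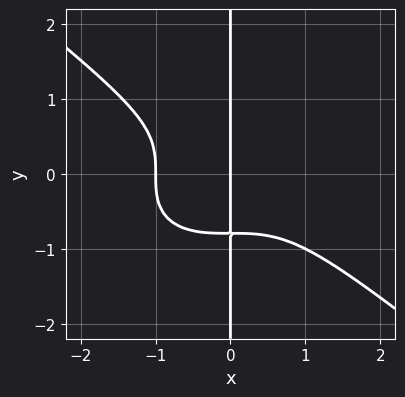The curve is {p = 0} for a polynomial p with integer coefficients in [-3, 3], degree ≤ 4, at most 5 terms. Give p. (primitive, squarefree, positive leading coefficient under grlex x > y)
x^4 + 2*x*y^3 + x

First, the degree is 4 — the shape is more complex than any degree-3 curve.
Then, from the axis intercepts and sections: every point of the y-axis in the box is on the curve; the x-axis gridline crossings are at x ∈ {-1, 0}.
Finally, assembling these constraints gives the stated polynomial.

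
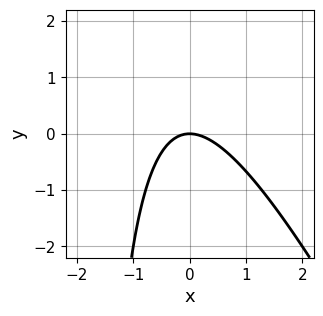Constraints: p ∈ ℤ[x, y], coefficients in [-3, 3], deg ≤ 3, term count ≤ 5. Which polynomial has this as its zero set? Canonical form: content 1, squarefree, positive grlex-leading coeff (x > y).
2*x^2 + x*y + 2*y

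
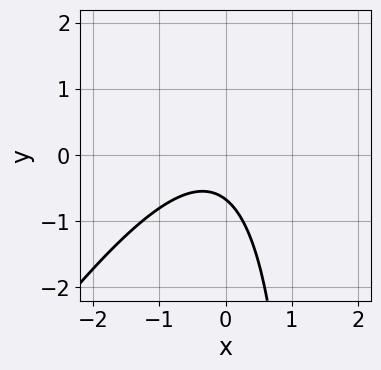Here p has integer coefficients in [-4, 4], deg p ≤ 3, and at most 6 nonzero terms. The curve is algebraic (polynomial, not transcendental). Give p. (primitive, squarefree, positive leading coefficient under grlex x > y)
3*x^2 - 2*x*y + x + 3*y + 2

First, degree: no degree-1 curve has this shape, so deg p = 2.
Next, observable constraints: the curve avoids every integer x-axis point in the box.
Finally, solving for integer coefficients yields p as stated.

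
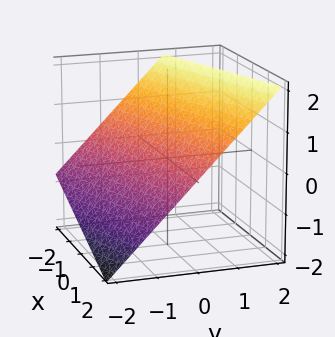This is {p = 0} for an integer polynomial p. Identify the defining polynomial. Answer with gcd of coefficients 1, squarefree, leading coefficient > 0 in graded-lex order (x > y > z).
(a) deg p = 1. The surface is flat (a plane).
(b) Against the integer gridlines: it meets the x-axis at x = 2 (among the integer gridlines).
(c) Solving for integer coefficients yields p as stated.

x - 3*y + 3*z - 2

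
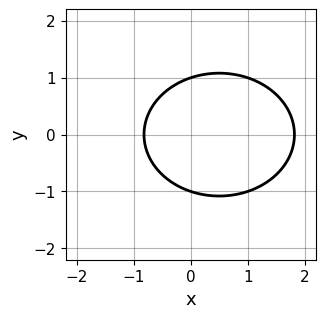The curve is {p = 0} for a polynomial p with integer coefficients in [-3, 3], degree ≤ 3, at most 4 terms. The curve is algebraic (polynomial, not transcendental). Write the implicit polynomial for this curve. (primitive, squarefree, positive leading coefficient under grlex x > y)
1. deg p = 2. No degree-1 curve has this shape.
2. Symmetries: it's symmetric under y → −y, forcing even powers of y.
3. Checking where it meets the axes: the y-axis gridline crossings are at y ∈ {-1, 1}.
4. Putting this together gives p.

2*x^2 + 3*y^2 - 2*x - 3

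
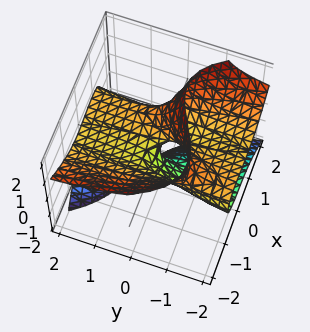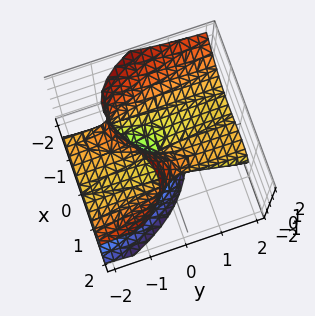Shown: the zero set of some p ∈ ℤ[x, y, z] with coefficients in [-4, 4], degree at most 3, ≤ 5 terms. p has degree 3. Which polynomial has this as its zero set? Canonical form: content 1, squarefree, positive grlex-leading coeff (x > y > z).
2*x^3 + 3*y*z^2 + z^3 - 3*x*z - y

First, the degree is 3 — no degree-2 surface has this shape.
Then, observable constraints: it meets the y-axis at y = 0 (among the integer gridlines); it crosses the z-axis at the gridline z = 0.
Finally, these observations pin down the coefficients.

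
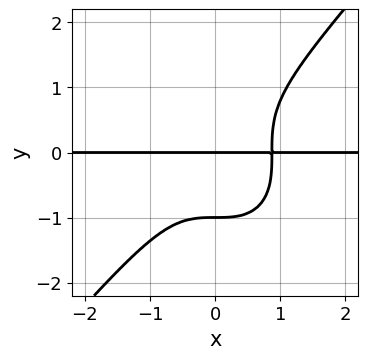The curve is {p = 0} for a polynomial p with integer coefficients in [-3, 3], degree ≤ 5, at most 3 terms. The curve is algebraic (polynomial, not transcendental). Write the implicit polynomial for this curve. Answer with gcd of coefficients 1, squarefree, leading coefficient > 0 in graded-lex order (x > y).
deg p = 4.
From the visible intercepts: among the integer gridlines, it crosses the y-axis at y ∈ {-1, 0}; the visible x-axis segment lies entirely on the curve.
The integer polynomial consistent with all of this is the stated p.

3*x^3*y - 2*y^4 - 2*y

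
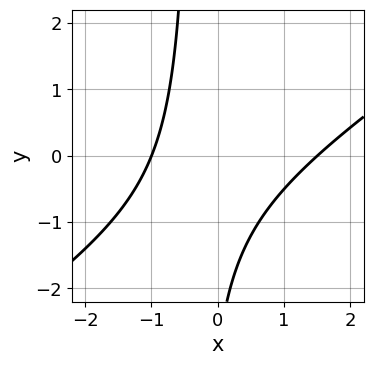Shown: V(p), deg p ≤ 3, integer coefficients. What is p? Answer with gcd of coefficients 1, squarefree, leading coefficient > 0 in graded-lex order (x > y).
1. The degree is 2 — a generic line meets the curve in up to 2 points.
2. Reading off the gridlines: it crosses the x-axis at the gridline x = -1; the curve avoids every integer y-axis point in the box.
3. Solving for integer coefficients yields p as stated.

2*x^2 - 3*x*y - x - y - 3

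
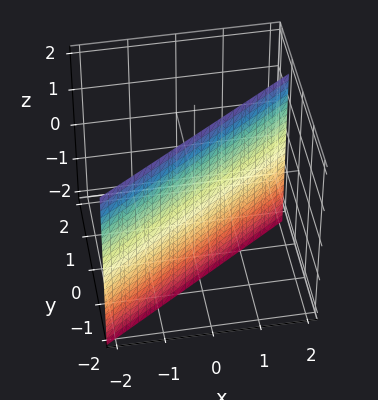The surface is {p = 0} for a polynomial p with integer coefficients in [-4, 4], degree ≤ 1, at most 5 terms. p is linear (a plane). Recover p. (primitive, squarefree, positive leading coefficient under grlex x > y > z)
(a) deg p = 1.
(b) From the visible intercepts: one x-axis crossing is at x = 1; the surface avoids every integer z-axis point in the box.
(c) Together with the visible shape, these determine p as stated.

2*x - 3*y - 2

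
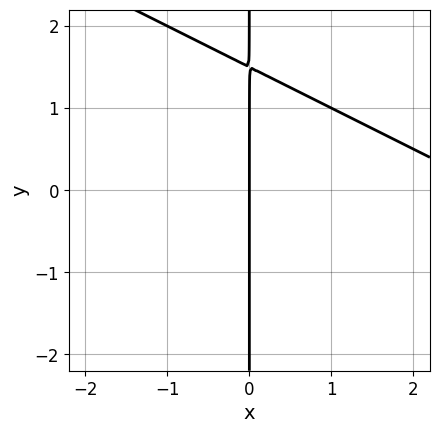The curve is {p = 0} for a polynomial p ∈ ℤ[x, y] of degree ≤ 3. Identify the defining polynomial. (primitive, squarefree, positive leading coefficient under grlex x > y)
x^2 + 2*x*y - 3*x

First, the degree is 2 — a generic line meets the curve in up to 2 points.
Then, against the integer gridlines: the visible y-axis segment lies entirely on the curve; it crosses the x-axis at the gridline x = 0.
Finally, the integer polynomial consistent with all of this is the stated p.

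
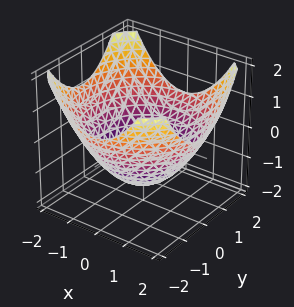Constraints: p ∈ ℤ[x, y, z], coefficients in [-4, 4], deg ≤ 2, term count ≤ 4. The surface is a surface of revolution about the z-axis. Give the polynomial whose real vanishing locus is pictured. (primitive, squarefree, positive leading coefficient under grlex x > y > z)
First, degree: no degree-1 surface has this shape, so deg p = 2.
Next, symmetry: the z-axis is an axis of rotation, so x and y enter only as x² + y².
Then, from the axis intercepts and sections: a circular section at z = 0 has radius between 1 and 2.
Finally, solving for integer coefficients yields p as stated.

x^2 + y^2 - 2*z - 3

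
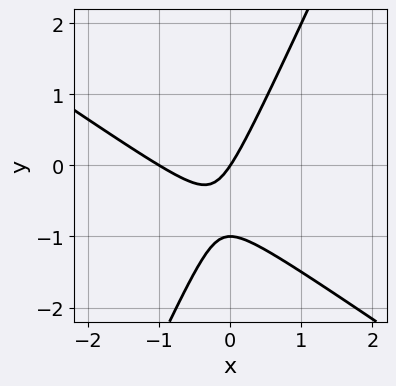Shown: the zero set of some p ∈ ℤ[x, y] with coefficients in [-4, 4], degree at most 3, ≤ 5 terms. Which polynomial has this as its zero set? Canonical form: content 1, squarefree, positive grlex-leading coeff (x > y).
Degree: the shape is more complex than any degree-1 curve, so deg p = 2.
From the axis intercepts and sections: among the integer gridlines, it crosses the x-axis at x ∈ {-1, 0}; the y-axis gridline crossings are at y ∈ {-1, 0}.
Putting this together gives p.

3*x^2 + 3*x*y - 2*y^2 + 3*x - 2*y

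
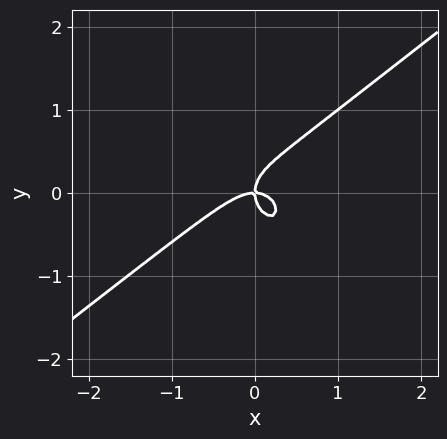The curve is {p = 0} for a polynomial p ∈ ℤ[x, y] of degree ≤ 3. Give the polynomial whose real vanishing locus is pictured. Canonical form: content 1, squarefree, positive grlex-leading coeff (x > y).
3*x^3 - 2*x^2*y - 3*y^3 + 2*x*y

First, degree: a generic line meets the curve in up to 3 points, so deg p = 3.
Then, from the visible intercepts: one y-axis crossing is at y = 0; one x-axis crossing is at x = 0.
Finally, the integer polynomial consistent with all of this is the stated p.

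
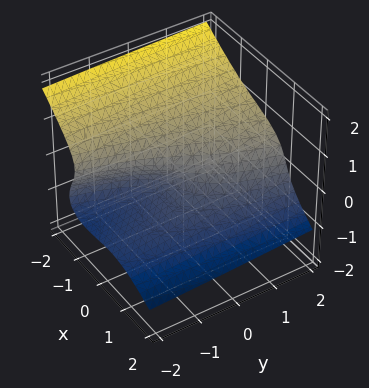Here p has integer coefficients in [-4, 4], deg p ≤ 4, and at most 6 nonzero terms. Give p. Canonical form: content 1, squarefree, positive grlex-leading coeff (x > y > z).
x^3 + 3*z^3 + 2*x*z + x - y

1. deg p = 3.
2. From the visible intercepts: one z-axis crossing is at z = 0; it crosses the y-axis at the gridline y = 0; it crosses the x-axis at the gridline x = 0.
3. Putting this together gives p.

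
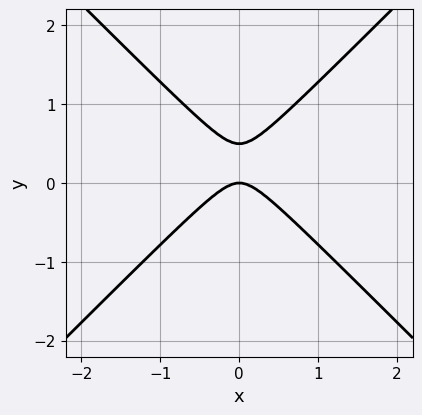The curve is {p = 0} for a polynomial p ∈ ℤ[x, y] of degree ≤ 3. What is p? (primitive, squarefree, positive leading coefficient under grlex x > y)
2*x^2 - 2*y^2 + y

First, deg p = 2.
Then, symmetries: the x ↦ −x reflection is a symmetry, so x appears only in even powers.
Then, reading off the gridlines: it crosses the x-axis at the gridline x = 0; one y-axis crossing is at y = 0.
Finally, fitting integer coefficients to these (and the overall shape) gives p.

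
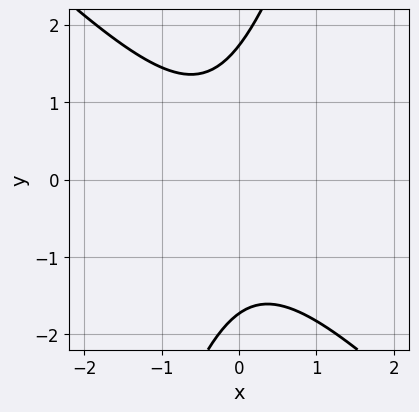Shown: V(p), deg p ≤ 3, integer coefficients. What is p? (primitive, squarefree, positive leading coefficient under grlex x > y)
3*x^2 + 2*x*y - y^2 + x + 3

(a) The degree is 2 — no degree-1 curve has this shape.
(b) From the axis intercepts and sections: the curve avoids every integer x-axis point in the box.
(c) Assembling these constraints gives the stated polynomial.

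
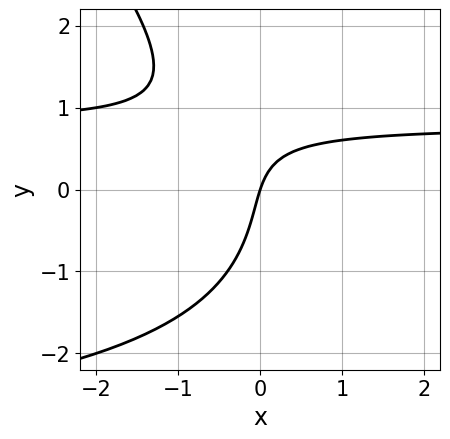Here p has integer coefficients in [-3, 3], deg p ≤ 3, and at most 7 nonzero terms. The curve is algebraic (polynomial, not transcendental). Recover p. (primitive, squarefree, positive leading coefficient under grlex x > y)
x*y^2 + y^3 + 3*x*y - 3*x + y

1. Degree: a generic line meets the curve in up to 3 points, so deg p = 3.
2. Observable constraints: it crosses the x-axis at the gridline x = 0; it crosses the y-axis at the gridline y = 0.
3. Assembling these constraints gives the stated polynomial.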